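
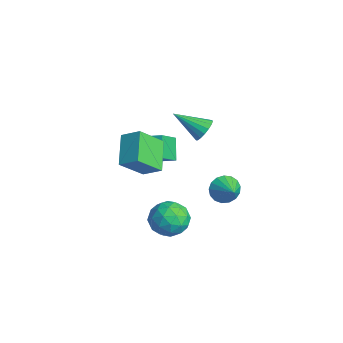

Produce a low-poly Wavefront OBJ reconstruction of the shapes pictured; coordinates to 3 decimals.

v 2.239 0.44 -2.33
v 2.603 0.952 -3.016
v 3.541 0.4 -1.67
v 2.462 1.254 -2.721
v 2.27 1.369 -2.336
v 2.071 1.271 -1.95
v 1.911 0.983 -1.651
v 1.826 0.57 -1.508
v 1.835 0.128 -1.553
v 1.938 -0.244 -1.776
v 2.109 -0.458 -2.126
v 2.31 -0.467 -2.523
v 2.495 -0.269 -2.876
v 2.621 0.092 -3.104
v 2.66 0.533 -3.154
v 2.491 -3.038 -3.077
v 3.547 -2.74 -3.61
v 3.473 -4.04 -1.69
v 4.529 -3.742 -2.223
v 3.863 -2.885 -1.667
v 3.256 -2.265 -2.525
v 3.764 -4.515 -2.775
v 3.157 -3.895 -3.633
v 4.334 -3.653 -3.423
v 4.395 -2.645 -2.739
v 2.625 -4.135 -2.561
v 2.686 -3.127 -1.877
v 2.932 -2.801 -3.465
v 4.088 -3.979 -1.835
v 3.696 -3.475 -1.508
v 4.317 -3.3 -1.821
v 2.761 -2.522 -2.828
v 3.382 -2.347 -3.141
v 3.568 -2.432 -1.999
v 3.638 -4.433 -2.159
v 4.259 -4.258 -2.472
v 2.703 -3.48 -3.479
v 3.324 -3.305 -3.792
v 3.452 -4.348 -3.301
v 4.016 -3.162 -3.669
v 4.593 -3.751 -2.853
v 4.144 -4.206 -3.178
v 3.787 -3.842 -3.682
v 4.052 -2.57 -3.266
v 4.629 -3.159 -2.451
v 4.238 -2.655 -2.125
v 3.881 -2.291 -2.629
v 4.514 -3.107 -3.157
v 2.391 -3.621 -2.849
v 2.968 -4.21 -2.034
v 3.139 -4.489 -2.671
v 2.782 -4.125 -3.175
v 2.427 -3.029 -2.447
v 3.004 -3.618 -1.631
v 3.233 -2.938 -1.618
v 2.876 -2.574 -2.122
v 2.506 -3.673 -2.143
v -1.679 0.944 -0.229
v -1.057 0.928 0.32
v -2.721 -0.524 0.909
v -1.3 1.209 0.46
v -1.63 1.43 0.443
v -1.971 1.539 0.271
v -2.245 1.512 -0.015
v -2.39 1.355 -0.35
v -2.371 1.104 -0.657
v -2.194 0.816 -0.867
v -1.899 0.558 -0.93
v -1.554 0.388 -0.832
v -1.237 0.346 -0.596
v -1.021 0.44 -0.276
v -0.956 0.651 0.054
v -3.593 -1.342 -3.575
v -4.598 -0.939 -2.425
v -2.701 -0.337 -3.147
v -3.706 0.065 -1.997
v -2.794 -2.525 -2.463
v -3.799 -2.123 -1.313
v -1.902 -1.521 -2.035
v -2.907 -1.118 -0.885
v -2.466 -3.753 0.181
v -1.632 -2.966 0.854
v -2.726 -2.227 -1.282
v -1.891 -1.44 -0.609
v -0.829 -4.54 -0.931
v 0.006 -3.753 -0.258
v -1.088 -3.014 -2.394
v -0.254 -2.227 -1.721
f 2 1 4
f 2 4 3
f 4 1 5
f 4 5 3
f 5 1 6
f 5 6 3
f 6 1 7
f 6 7 3
f 7 1 8
f 7 8 3
f 8 1 9
f 8 9 3
f 9 1 10
f 9 10 3
f 10 1 11
f 10 11 3
f 11 1 12
f 11 12 3
f 12 1 13
f 12 13 3
f 13 1 14
f 13 14 3
f 14 1 15
f 14 15 3
f 15 1 2
f 15 2 3
f 16 53 32
f 53 27 56
f 32 56 21
f 53 56 32
f 16 32 28
f 32 21 33
f 28 33 17
f 32 33 28
f 16 28 37
f 28 17 38
f 37 38 23
f 28 38 37
f 16 37 49
f 37 23 52
f 49 52 26
f 37 52 49
f 16 49 53
f 49 26 57
f 53 57 27
f 49 57 53
f 17 33 44
f 33 21 47
f 44 47 25
f 33 47 44
f 21 56 34
f 56 27 55
f 34 55 20
f 56 55 34
f 27 57 54
f 57 26 50
f 54 50 18
f 57 50 54
f 26 52 51
f 52 23 39
f 51 39 22
f 52 39 51
f 23 38 43
f 38 17 40
f 43 40 24
f 38 40 43
f 19 45 31
f 45 25 46
f 31 46 20
f 45 46 31
f 19 31 29
f 31 20 30
f 29 30 18
f 31 30 29
f 19 29 36
f 29 18 35
f 36 35 22
f 29 35 36
f 19 36 41
f 36 22 42
f 41 42 24
f 36 42 41
f 19 41 45
f 41 24 48
f 45 48 25
f 41 48 45
f 20 46 34
f 46 25 47
f 34 47 21
f 46 47 34
f 18 30 54
f 30 20 55
f 54 55 27
f 30 55 54
f 22 35 51
f 35 18 50
f 51 50 26
f 35 50 51
f 24 42 43
f 42 22 39
f 43 39 23
f 42 39 43
f 25 48 44
f 48 24 40
f 44 40 17
f 48 40 44
f 59 58 61
f 59 61 60
f 61 58 62
f 61 62 60
f 62 58 63
f 62 63 60
f 63 58 64
f 63 64 60
f 64 58 65
f 64 65 60
f 65 58 66
f 65 66 60
f 66 58 67
f 66 67 60
f 67 58 68
f 67 68 60
f 68 58 69
f 68 69 60
f 69 58 70
f 69 70 60
f 70 58 71
f 70 71 60
f 71 58 72
f 71 72 60
f 72 58 59
f 72 59 60
f 74 76 73
f 77 74 73
f 73 76 75
f 75 77 73
f 74 80 76
f 78 74 77
f 78 80 74
f 76 80 75
f 79 77 75
f 75 80 79
f 79 78 77
f 80 78 79
f 82 84 81
f 85 82 81
f 81 84 83
f 83 85 81
f 82 88 84
f 86 82 85
f 86 88 82
f 84 88 83
f 87 85 83
f 83 88 87
f 87 86 85
f 88 86 87



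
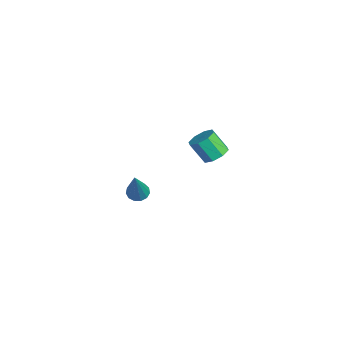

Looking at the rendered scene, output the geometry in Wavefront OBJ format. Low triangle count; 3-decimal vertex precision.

v 2.118 -1.336 1.715
v 2.633 -1.617 1.781
v 2.257 -2.104 2.632
v 1.742 -1.824 2.565
v 2.621 -1.223 2.001
v 2.245 -1.71 2.852
v 2.314 -0.895 2.054
v 1.939 -1.383 2.905
v 1.893 -0.826 1.907
v 1.517 -1.313 2.758
v 1.603 -1.056 1.648
v 1.227 -1.543 2.499
v 1.615 -1.45 1.428
v 1.239 -1.937 2.279
v 1.921 -1.777 1.375
v 1.546 -2.265 2.226
v 2.343 -1.847 1.522
v 1.967 -2.334 2.373
v -2.382 -3.279 -3.498
v -1.95 -3.261 -3.749
v -1.338 -3.681 -1.722
v -2.001 -2.998 -3.659
v -2.174 -2.825 -3.519
v -2.412 -2.796 -3.372
v -2.641 -2.921 -3.265
v -2.788 -3.159 -3.232
v -2.807 -3.435 -3.284
v -2.69 -3.662 -3.404
v -2.476 -3.767 -3.554
v -2.232 -3.718 -3.686
v -2.036 -3.529 -3.759
f 2 1 5
f 2 5 3
f 3 5 6
f 3 6 4
f 5 1 7
f 5 7 6
f 6 7 8
f 6 8 4
f 7 1 9
f 7 9 8
f 8 9 10
f 8 10 4
f 9 1 11
f 9 11 10
f 10 11 12
f 10 12 4
f 11 1 13
f 11 13 12
f 12 13 14
f 12 14 4
f 13 1 15
f 13 15 14
f 14 15 16
f 14 16 4
f 15 1 17
f 15 17 16
f 16 17 18
f 16 18 4
f 17 1 2
f 17 2 18
f 18 2 3
f 18 3 4
f 20 19 22
f 20 22 21
f 22 19 23
f 22 23 21
f 23 19 24
f 23 24 21
f 24 19 25
f 24 25 21
f 25 19 26
f 25 26 21
f 26 19 27
f 26 27 21
f 27 19 28
f 27 28 21
f 28 19 29
f 28 29 21
f 29 19 30
f 29 30 21
f 30 19 31
f 30 31 21
f 31 19 20
f 31 20 21



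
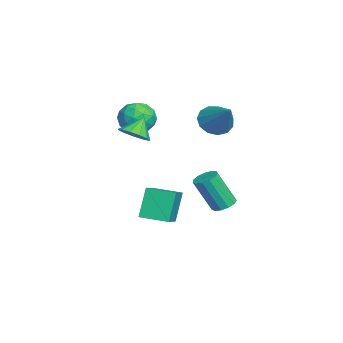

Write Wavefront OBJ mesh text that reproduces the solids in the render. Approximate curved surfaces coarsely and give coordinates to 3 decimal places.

v -0.289 -2.599 -4.006
v -1.052 -2.244 -2.302
v 0.056 -1.076 -4.169
v -0.707 -0.721 -2.465
v 1.427 -2.899 -3.175
v 0.664 -2.544 -1.471
v 1.772 -1.376 -3.338
v 1.009 -1.021 -1.634
v -1.817 -3.418 3.221
v -1.278 -2.572 3.602
v -0.722 -3.508 1.878
v -0.183 -2.662 2.259
v -0.148 -3.6 2.779
v -0.825 -3.544 3.609
v -1.175 -2.536 1.871
v -1.852 -2.48 2.701
v -0.882 -2.027 2.768
v -0.247 -2.685 3.33
v -1.753 -3.395 2.15
v -1.118 -4.053 2.712
v -1.644 -2.987 3.529
v -0.356 -3.093 1.951
v -0.336 -3.644 2.256
v -0.019 -3.147 2.481
v -1.377 -3.558 3.534
v -1.061 -3.061 3.758
v -0.397 -3.665 3.274
v -0.939 -3.019 1.722
v -0.623 -2.522 1.946
v -1.981 -2.933 2.999
v -1.664 -2.436 3.224
v -1.603 -2.415 2.206
v -1.094 -2.17 3.263
v -0.451 -2.223 2.474
v -1.033 -2.149 2.246
v -1.431 -2.116 2.733
v -0.721 -2.556 3.594
v -0.078 -2.609 2.804
v -0.057 -3.16 3.11
v -0.455 -3.127 3.598
v -0.488 -2.236 3.103
v -1.922 -3.471 2.676
v -1.279 -3.524 1.886
v -1.545 -2.953 1.882
v -1.943 -2.92 2.37
v -1.549 -3.857 3.006
v -0.906 -3.91 2.217
v -0.569 -3.964 2.747
v -0.967 -3.931 3.234
v -1.512 -3.844 2.377
v -0.35 0.93 2.867
v 0.281 1.042 2.113
v 1.15 1.67 4.233
v 0.003 1.523 2.157
v -0.387 1.816 2.427
v -0.766 1.828 2.837
v -1.012 1.555 3.256
v -1.049 1.083 3.551
v -0.864 0.563 3.63
v -0.515 0.159 3.466
v -0.115 0 3.111
v 0.211 0.137 2.68
v 0.359 0.525 2.307
v 2.416 1.373 -1.763
v 2.841 1.858 -1.517
v 2.828 0.912 0.369
v 2.404 0.427 0.123
v 2.479 1.987 -1.454
v 2.467 1.041 0.431
v 2.098 1.921 -1.49
v 2.085 0.975 0.396
v 1.818 1.681 -1.612
v 1.805 0.735 0.273
v 1.727 1.343 -1.783
v 1.715 0.397 0.103
v 1.856 1.015 -1.946
v 1.843 0.069 -0.061
v 2.162 0.8 -2.052
v 2.15 -0.146 -0.166
v 2.55 0.768 -2.066
v 2.537 -0.179 -0.18
v 2.894 0.927 -1.983
v 2.882 -0.019 -0.098
v 3.088 1.228 -1.831
v 3.075 0.282 0.055
v 3.068 1.575 -1.657
v 3.055 0.629 0.229
v 2.577 -3.05 3.084
v 2.994 -3.6 3.614
v 2.003 -2.57 4.036
v 3.275 -3.2 3.581
v 3.334 -2.752 3.391
v 3.153 -2.399 3.103
v 2.789 -2.253 2.81
v 2.357 -2.359 2.603
v 1.995 -2.685 2.55
v 1.818 -3.127 2.666
v 1.881 -3.545 2.915
v 2.165 -3.805 3.218
v 2.58 -3.826 3.478
f 2 4 1
f 5 2 1
f 1 4 3
f 3 5 1
f 2 8 4
f 6 2 5
f 6 8 2
f 4 8 3
f 7 5 3
f 3 8 7
f 7 6 5
f 8 6 7
f 9 46 25
f 46 20 49
f 25 49 14
f 46 49 25
f 9 25 21
f 25 14 26
f 21 26 10
f 25 26 21
f 9 21 30
f 21 10 31
f 30 31 16
f 21 31 30
f 9 30 42
f 30 16 45
f 42 45 19
f 30 45 42
f 9 42 46
f 42 19 50
f 46 50 20
f 42 50 46
f 10 26 37
f 26 14 40
f 37 40 18
f 26 40 37
f 14 49 27
f 49 20 48
f 27 48 13
f 49 48 27
f 20 50 47
f 50 19 43
f 47 43 11
f 50 43 47
f 19 45 44
f 45 16 32
f 44 32 15
f 45 32 44
f 16 31 36
f 31 10 33
f 36 33 17
f 31 33 36
f 12 38 24
f 38 18 39
f 24 39 13
f 38 39 24
f 12 24 22
f 24 13 23
f 22 23 11
f 24 23 22
f 12 22 29
f 22 11 28
f 29 28 15
f 22 28 29
f 12 29 34
f 29 15 35
f 34 35 17
f 29 35 34
f 12 34 38
f 34 17 41
f 38 41 18
f 34 41 38
f 13 39 27
f 39 18 40
f 27 40 14
f 39 40 27
f 11 23 47
f 23 13 48
f 47 48 20
f 23 48 47
f 15 28 44
f 28 11 43
f 44 43 19
f 28 43 44
f 17 35 36
f 35 15 32
f 36 32 16
f 35 32 36
f 18 41 37
f 41 17 33
f 37 33 10
f 41 33 37
f 52 51 54
f 52 54 53
f 54 51 55
f 54 55 53
f 55 51 56
f 55 56 53
f 56 51 57
f 56 57 53
f 57 51 58
f 57 58 53
f 58 51 59
f 58 59 53
f 59 51 60
f 59 60 53
f 60 51 61
f 60 61 53
f 61 51 62
f 61 62 53
f 62 51 63
f 62 63 53
f 63 51 52
f 63 52 53
f 65 64 68
f 65 68 66
f 66 68 69
f 66 69 67
f 68 64 70
f 68 70 69
f 69 70 71
f 69 71 67
f 70 64 72
f 70 72 71
f 71 72 73
f 71 73 67
f 72 64 74
f 72 74 73
f 73 74 75
f 73 75 67
f 74 64 76
f 74 76 75
f 75 76 77
f 75 77 67
f 76 64 78
f 76 78 77
f 77 78 79
f 77 79 67
f 78 64 80
f 78 80 79
f 79 80 81
f 79 81 67
f 80 64 82
f 80 82 81
f 81 82 83
f 81 83 67
f 82 64 84
f 82 84 83
f 83 84 85
f 83 85 67
f 84 64 86
f 84 86 85
f 85 86 87
f 85 87 67
f 86 64 65
f 86 65 87
f 87 65 66
f 87 66 67
f 89 88 91
f 89 91 90
f 91 88 92
f 91 92 90
f 92 88 93
f 92 93 90
f 93 88 94
f 93 94 90
f 94 88 95
f 94 95 90
f 95 88 96
f 95 96 90
f 96 88 97
f 96 97 90
f 97 88 98
f 97 98 90
f 98 88 99
f 98 99 90
f 99 88 100
f 99 100 90
f 100 88 89
f 100 89 90



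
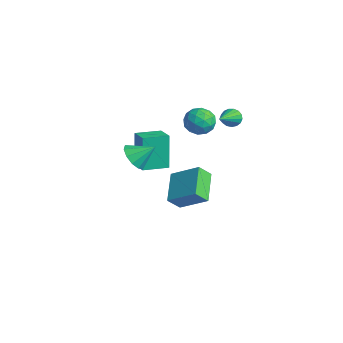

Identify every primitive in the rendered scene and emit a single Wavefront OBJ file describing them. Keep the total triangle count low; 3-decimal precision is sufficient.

v -2.747 4.307 2.39
v -2.278 4.596 2.18
v -1.433 2.913 3.41
v -2.332 4.724 2.426
v -2.481 4.757 2.663
v -2.692 4.687 2.838
v -2.915 4.529 2.91
v -3.099 4.321 2.864
v -3.203 4.109 2.708
v -3.203 3.943 2.48
v -3.098 3.86 2.231
v -2.913 3.879 2.019
v -2.69 3.996 1.892
v -2.48 4.185 1.879
v -2.331 4.401 1.983
v -1.932 2.619 3.84
v -1.13 2.557 3.452
v -2.29 1.323 3.308
v -1.488 1.261 2.92
v -1.557 1.223 3.81
v -1.336 2.024 4.139
v -2.084 1.856 2.621
v -1.863 2.657 2.95
v -1.224 2.086 2.698
v -0.898 1.694 3.433
v -2.522 2.186 3.327
v -2.196 1.794 4.062
v -1.5 2.702 3.693
v -1.92 1.178 3.067
v -1.961 1.156 3.59
v -1.489 1.119 3.362
v -1.621 2.388 4.097
v -1.149 2.352 3.868
v -1.4 1.568 4.079
v -2.271 1.528 2.892
v -1.799 1.492 2.663
v -1.931 2.761 3.398
v -1.459 2.724 3.17
v -2.02 2.312 2.681
v -1.083 2.388 3.021
v -1.293 1.626 2.709
v -1.644 1.976 2.533
v -1.514 2.447 2.727
v -0.892 2.158 3.453
v -1.102 1.396 3.14
v -1.143 1.374 3.664
v -1.013 1.845 3.857
v -0.947 1.881 3.01
v -2.318 2.484 3.62
v -2.528 1.722 3.307
v -2.407 2.035 2.903
v -2.277 2.506 3.096
v -2.127 2.254 4.051
v -2.337 1.492 3.739
v -1.906 1.433 4.033
v -1.776 1.904 4.227
v -2.473 1.999 3.75
v -3.573 1.013 -3.577
v -5.072 1.951 -2.688
v -3.568 1.752 -4.35
v -5.068 2.691 -3.461
v -2.332 2.049 -2.579
v -3.832 2.988 -1.69
v -2.328 2.789 -3.352
v -3.827 3.727 -2.463
v -2.04 -1.543 0.935
v -2.527 -1.296 2.932
v -1.916 -0.136 0.791
v -2.403 0.112 2.787
v -0.937 -1.612 1.213
v -1.424 -1.364 3.209
v -0.813 -0.204 1.068
v -1.3 0.043 3.065
v -0.125 -2.44 2.93
v 0.386 -2.198 2.308
v 0.365 -1.52 3.69
v -0.056 -1.928 2.267
v -0.524 -1.854 2.479
v -0.84 -2.004 2.863
v -0.882 -2.32 3.273
v -0.635 -2.682 3.551
v -0.194 -2.951 3.592
v 0.274 -3.025 3.38
v 0.59 -2.876 2.996
v 0.632 -2.559 2.587
f 2 1 4
f 2 4 3
f 4 1 5
f 4 5 3
f 5 1 6
f 5 6 3
f 6 1 7
f 6 7 3
f 7 1 8
f 7 8 3
f 8 1 9
f 8 9 3
f 9 1 10
f 9 10 3
f 10 1 11
f 10 11 3
f 11 1 12
f 11 12 3
f 12 1 13
f 12 13 3
f 13 1 14
f 13 14 3
f 14 1 15
f 14 15 3
f 15 1 2
f 15 2 3
f 16 53 32
f 53 27 56
f 32 56 21
f 53 56 32
f 16 32 28
f 32 21 33
f 28 33 17
f 32 33 28
f 16 28 37
f 28 17 38
f 37 38 23
f 28 38 37
f 16 37 49
f 37 23 52
f 49 52 26
f 37 52 49
f 16 49 53
f 49 26 57
f 53 57 27
f 49 57 53
f 17 33 44
f 33 21 47
f 44 47 25
f 33 47 44
f 21 56 34
f 56 27 55
f 34 55 20
f 56 55 34
f 27 57 54
f 57 26 50
f 54 50 18
f 57 50 54
f 26 52 51
f 52 23 39
f 51 39 22
f 52 39 51
f 23 38 43
f 38 17 40
f 43 40 24
f 38 40 43
f 19 45 31
f 45 25 46
f 31 46 20
f 45 46 31
f 19 31 29
f 31 20 30
f 29 30 18
f 31 30 29
f 19 29 36
f 29 18 35
f 36 35 22
f 29 35 36
f 19 36 41
f 36 22 42
f 41 42 24
f 36 42 41
f 19 41 45
f 41 24 48
f 45 48 25
f 41 48 45
f 20 46 34
f 46 25 47
f 34 47 21
f 46 47 34
f 18 30 54
f 30 20 55
f 54 55 27
f 30 55 54
f 22 35 51
f 35 18 50
f 51 50 26
f 35 50 51
f 24 42 43
f 42 22 39
f 43 39 23
f 42 39 43
f 25 48 44
f 48 24 40
f 44 40 17
f 48 40 44
f 59 61 58
f 62 59 58
f 58 61 60
f 60 62 58
f 59 65 61
f 63 59 62
f 63 65 59
f 61 65 60
f 64 62 60
f 60 65 64
f 64 63 62
f 65 63 64
f 67 69 66
f 70 67 66
f 66 69 68
f 68 70 66
f 67 73 69
f 71 67 70
f 71 73 67
f 69 73 68
f 72 70 68
f 68 73 72
f 72 71 70
f 73 71 72
f 75 74 77
f 75 77 76
f 77 74 78
f 77 78 76
f 78 74 79
f 78 79 76
f 79 74 80
f 79 80 76
f 80 74 81
f 80 81 76
f 81 74 82
f 81 82 76
f 82 74 83
f 82 83 76
f 83 74 84
f 83 84 76
f 84 74 85
f 84 85 76
f 85 74 75
f 85 75 76



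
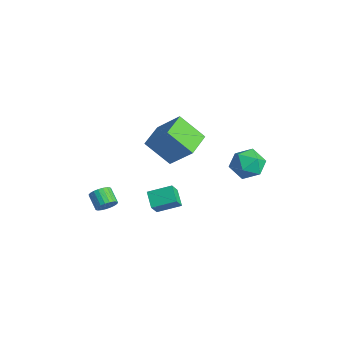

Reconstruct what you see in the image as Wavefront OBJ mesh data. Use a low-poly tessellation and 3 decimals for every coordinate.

v -0.257 4.4 -2.575
v 0.58 4.123 -2.003
v -1.28 3.657 -1.437
v -0.443 3.38 -0.865
v -0.719 4.392 -0.938
v -0.086 4.851 -1.641
v -0.614 2.929 -1.799
v 0.019 3.388 -2.502
v 0.36 3.214 -1.523
v 0.295 4.119 -0.991
v -0.995 3.661 -2.449
v -1.06 4.566 -1.917
v -3.521 -0.486 -0.741
v -2.323 0.226 0.652
v -4.537 0.767 -0.509
v -3.339 1.479 0.884
v -2.581 0.521 -2.064
v -1.383 1.233 -0.671
v -3.597 1.774 -1.832
v -2.399 2.486 -0.439
v -2.447 -3.205 -4.036
v -2.108 -3.184 -3.517
v -2.955 -3.173 -2.965
v -3.293 -3.195 -3.484
v -2.14 -2.934 -3.57
v -2.986 -2.923 -3.019
v -2.225 -2.73 -3.704
v -3.071 -2.72 -3.153
v -2.348 -2.609 -3.896
v -3.195 -2.599 -3.344
v -2.489 -2.591 -4.111
v -3.335 -2.581 -3.56
v -2.622 -2.679 -4.314
v -3.468 -2.669 -3.762
v -2.724 -2.858 -4.468
v -3.571 -2.848 -3.917
v -2.779 -3.097 -4.548
v -3.625 -3.087 -3.996
v -2.777 -3.355 -4.539
v -3.623 -3.345 -3.988
v -2.717 -3.587 -4.443
v -3.563 -3.576 -3.892
v -2.611 -3.752 -4.277
v -3.457 -3.742 -3.725
v -2.476 -3.824 -4.069
v -3.322 -3.813 -3.517
v -2.336 -3.788 -3.855
v -3.182 -3.778 -3.304
v -2.216 -3.651 -3.673
v -3.062 -3.641 -3.121
v -2.135 -3.438 -3.553
v -2.981 -3.427 -3.001
v -1.006 -1.278 -2.956
v -0.625 -1.779 -2.179
v -0.456 -0.128 -2.484
v -0.075 -0.629 -1.707
v -0.125 -1.471 -3.513
v 0.256 -1.972 -2.736
v 0.425 -0.321 -3.041
v 0.806 -0.822 -2.264
f 1 12 6
f 1 6 2
f 1 2 8
f 1 8 11
f 1 11 12
f 2 6 10
f 6 12 5
f 12 11 3
f 11 8 7
f 8 2 9
f 4 10 5
f 4 5 3
f 4 3 7
f 4 7 9
f 4 9 10
f 5 10 6
f 3 5 12
f 7 3 11
f 9 7 8
f 10 9 2
f 14 16 13
f 17 14 13
f 13 16 15
f 15 17 13
f 14 20 16
f 18 14 17
f 18 20 14
f 16 20 15
f 19 17 15
f 15 20 19
f 19 18 17
f 20 18 19
f 22 21 25
f 22 25 23
f 23 25 26
f 23 26 24
f 25 21 27
f 25 27 26
f 26 27 28
f 26 28 24
f 27 21 29
f 27 29 28
f 28 29 30
f 28 30 24
f 29 21 31
f 29 31 30
f 30 31 32
f 30 32 24
f 31 21 33
f 31 33 32
f 32 33 34
f 32 34 24
f 33 21 35
f 33 35 34
f 34 35 36
f 34 36 24
f 35 21 37
f 35 37 36
f 36 37 38
f 36 38 24
f 37 21 39
f 37 39 38
f 38 39 40
f 38 40 24
f 39 21 41
f 39 41 40
f 40 41 42
f 40 42 24
f 41 21 43
f 41 43 42
f 42 43 44
f 42 44 24
f 43 21 45
f 43 45 44
f 44 45 46
f 44 46 24
f 45 21 47
f 45 47 46
f 46 47 48
f 46 48 24
f 47 21 49
f 47 49 48
f 48 49 50
f 48 50 24
f 49 21 51
f 49 51 50
f 50 51 52
f 50 52 24
f 51 21 22
f 51 22 52
f 52 22 23
f 52 23 24
f 54 56 53
f 57 54 53
f 53 56 55
f 55 57 53
f 54 60 56
f 58 54 57
f 58 60 54
f 56 60 55
f 59 57 55
f 55 60 59
f 59 58 57
f 60 58 59



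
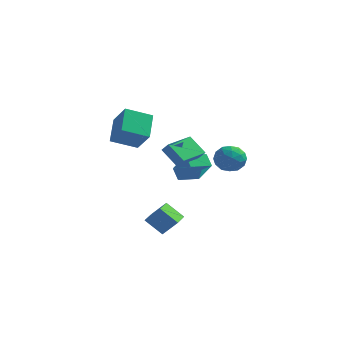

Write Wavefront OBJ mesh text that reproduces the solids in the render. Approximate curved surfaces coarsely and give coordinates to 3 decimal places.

v -3.314 -2.165 4.389
v -3.825 -0.619 5.651
v -4.492 -1.459 3.047
v -5.003 0.087 4.309
v -1.897 -1.127 3.691
v -2.408 0.419 4.953
v -3.075 -0.421 2.349
v -3.586 1.125 3.611
v 1.386 4.812 1.151
v 2.302 4.395 0.624
v 0.438 3.305 0.696
v 1.354 2.888 0.169
v 1.343 2.981 1.301
v 1.929 3.913 1.582
v 0.811 3.787 -0.262
v 1.397 4.719 0.019
v 1.947 3.762 -0.249
v 2.275 3.264 0.717
v 0.465 4.436 0.603
v 0.793 3.938 1.569
v 1.927 4.736 0.927
v 0.813 2.964 0.393
v 0.807 3.019 1.058
v 1.345 2.774 0.749
v 1.708 4.452 1.49
v 2.246 4.208 1.181
v 1.683 3.376 1.579
v 0.494 3.492 0.139
v 1.032 3.248 -0.17
v 1.395 4.926 0.571
v 1.933 4.681 0.262
v 1.057 4.324 -0.259
v 2.256 4.119 0.105
v 1.7 3.233 -0.163
v 1.381 3.761 -0.416
v 1.725 4.309 -0.251
v 2.45 3.826 0.673
v 1.893 2.94 0.405
v 1.886 2.995 1.071
v 2.231 3.543 1.236
v 2.241 3.454 0.159
v 0.847 4.76 0.915
v 0.29 3.874 0.647
v 0.509 4.157 0.084
v 0.854 4.705 0.249
v 1.04 4.467 1.483
v 0.484 3.581 1.215
v 1.015 3.391 1.571
v 1.359 3.939 1.736
v 0.499 4.246 1.161
v -1.238 -0.719 -4.758
v -2.414 -0.848 -3.696
v -1.585 0.966 -4.938
v -2.761 0.837 -3.875
v -0.319 -0.417 -3.705
v -1.495 -0.546 -2.642
v -0.666 1.268 -3.884
v -1.842 1.139 -2.822
v 0.523 -0.328 1.258
v -0.097 0.239 1.952
v -0.636 0.309 -0.296
v -1.255 0.876 0.399
v 1.415 0.864 1.081
v 0.796 1.431 1.776
v 0.257 1.501 -0.472
v -0.363 2.068 0.222
v 0.221 -1.708 1.735
v -0.934 -1.449 2.841
v 0.766 0.318 1.828
v -0.389 0.577 2.935
v 0.749 -1.877 2.325
v -0.406 -1.618 3.432
v 1.294 0.149 2.419
v 0.139 0.408 3.525
f 2 4 1
f 5 2 1
f 1 4 3
f 3 5 1
f 2 8 4
f 6 2 5
f 6 8 2
f 4 8 3
f 7 5 3
f 3 8 7
f 7 6 5
f 8 6 7
f 9 46 25
f 46 20 49
f 25 49 14
f 46 49 25
f 9 25 21
f 25 14 26
f 21 26 10
f 25 26 21
f 9 21 30
f 21 10 31
f 30 31 16
f 21 31 30
f 9 30 42
f 30 16 45
f 42 45 19
f 30 45 42
f 9 42 46
f 42 19 50
f 46 50 20
f 42 50 46
f 10 26 37
f 26 14 40
f 37 40 18
f 26 40 37
f 14 49 27
f 49 20 48
f 27 48 13
f 49 48 27
f 20 50 47
f 50 19 43
f 47 43 11
f 50 43 47
f 19 45 44
f 45 16 32
f 44 32 15
f 45 32 44
f 16 31 36
f 31 10 33
f 36 33 17
f 31 33 36
f 12 38 24
f 38 18 39
f 24 39 13
f 38 39 24
f 12 24 22
f 24 13 23
f 22 23 11
f 24 23 22
f 12 22 29
f 22 11 28
f 29 28 15
f 22 28 29
f 12 29 34
f 29 15 35
f 34 35 17
f 29 35 34
f 12 34 38
f 34 17 41
f 38 41 18
f 34 41 38
f 13 39 27
f 39 18 40
f 27 40 14
f 39 40 27
f 11 23 47
f 23 13 48
f 47 48 20
f 23 48 47
f 15 28 44
f 28 11 43
f 44 43 19
f 28 43 44
f 17 35 36
f 35 15 32
f 36 32 16
f 35 32 36
f 18 41 37
f 41 17 33
f 37 33 10
f 41 33 37
f 52 54 51
f 55 52 51
f 51 54 53
f 53 55 51
f 52 58 54
f 56 52 55
f 56 58 52
f 54 58 53
f 57 55 53
f 53 58 57
f 57 56 55
f 58 56 57
f 60 62 59
f 63 60 59
f 59 62 61
f 61 63 59
f 60 66 62
f 64 60 63
f 64 66 60
f 62 66 61
f 65 63 61
f 61 66 65
f 65 64 63
f 66 64 65
f 68 70 67
f 71 68 67
f 67 70 69
f 69 71 67
f 68 74 70
f 72 68 71
f 72 74 68
f 70 74 69
f 73 71 69
f 69 74 73
f 73 72 71
f 74 72 73



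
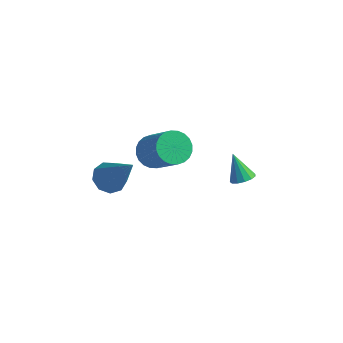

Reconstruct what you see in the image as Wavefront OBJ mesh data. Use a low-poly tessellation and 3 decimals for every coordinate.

v 0.651 0.902 1.389
v 1.106 1.427 1.241
v 2.204 0.843 2.543
v 1.749 0.318 2.691
v 0.944 1.547 1.432
v 2.042 0.963 2.733
v 0.738 1.569 1.615
v 1.836 0.985 2.917
v 0.519 1.49 1.765
v 1.617 0.906 3.066
v 0.32 1.321 1.857
v 1.418 0.737 3.158
v 0.171 1.088 1.878
v 1.269 0.504 3.179
v 0.095 0.827 1.825
v 1.193 0.243 3.126
v 0.104 0.577 1.705
v 1.202 -0.007 3.006
v 0.196 0.377 1.537
v 1.294 -0.207 2.839
v 0.358 0.257 1.347
v 1.456 -0.327 2.648
v 0.564 0.235 1.163
v 1.662 -0.349 2.465
v 0.783 0.314 1.014
v 1.881 -0.27 2.315
v 0.982 0.483 0.922
v 2.08 -0.101 2.223
v 1.131 0.716 0.901
v 2.229 0.132 2.202
v 1.207 0.977 0.954
v 2.305 0.393 2.255
v 1.198 1.227 1.074
v 2.296 0.643 2.375
v 0.161 -1.647 2.065
v 0.684 -1.344 1.8
v 1.339 -2.133 3.835
v 0.442 -1.05 2.043
v 0.068 -1.035 2.295
v -0.262 -1.307 2.441
v -0.394 -1.738 2.41
v -0.266 -2.126 2.218
v 0.062 -2.29 1.955
v 0.436 -2.153 1.743
v 0.682 -1.78 1.682
v 3.197 3.263 -1.454
v 3.538 3.635 -1.381
v 2.623 3.597 -0.466
v 3.328 3.748 -1.542
v 3.076 3.706 -1.674
v 2.863 3.524 -1.737
v 2.756 3.259 -1.709
v 2.788 2.995 -1.6
v 2.951 2.816 -1.445
v 3.192 2.779 -1.293
v 3.434 2.895 -1.191
v 3.601 3.128 -1.173
v 3.64 3.404 -1.244
f 2 1 5
f 2 5 3
f 3 5 6
f 3 6 4
f 5 1 7
f 5 7 6
f 6 7 8
f 6 8 4
f 7 1 9
f 7 9 8
f 8 9 10
f 8 10 4
f 9 1 11
f 9 11 10
f 10 11 12
f 10 12 4
f 11 1 13
f 11 13 12
f 12 13 14
f 12 14 4
f 13 1 15
f 13 15 14
f 14 15 16
f 14 16 4
f 15 1 17
f 15 17 16
f 16 17 18
f 16 18 4
f 17 1 19
f 17 19 18
f 18 19 20
f 18 20 4
f 19 1 21
f 19 21 20
f 20 21 22
f 20 22 4
f 21 1 23
f 21 23 22
f 22 23 24
f 22 24 4
f 23 1 25
f 23 25 24
f 24 25 26
f 24 26 4
f 25 1 27
f 25 27 26
f 26 27 28
f 26 28 4
f 27 1 29
f 27 29 28
f 28 29 30
f 28 30 4
f 29 1 31
f 29 31 30
f 30 31 32
f 30 32 4
f 31 1 33
f 31 33 32
f 32 33 34
f 32 34 4
f 33 1 2
f 33 2 34
f 34 2 3
f 34 3 4
f 36 35 38
f 36 38 37
f 38 35 39
f 38 39 37
f 39 35 40
f 39 40 37
f 40 35 41
f 40 41 37
f 41 35 42
f 41 42 37
f 42 35 43
f 42 43 37
f 43 35 44
f 43 44 37
f 44 35 45
f 44 45 37
f 45 35 36
f 45 36 37
f 47 46 49
f 47 49 48
f 49 46 50
f 49 50 48
f 50 46 51
f 50 51 48
f 51 46 52
f 51 52 48
f 52 46 53
f 52 53 48
f 53 46 54
f 53 54 48
f 54 46 55
f 54 55 48
f 55 46 56
f 55 56 48
f 56 46 57
f 56 57 48
f 57 46 58
f 57 58 48
f 58 46 47
f 58 47 48



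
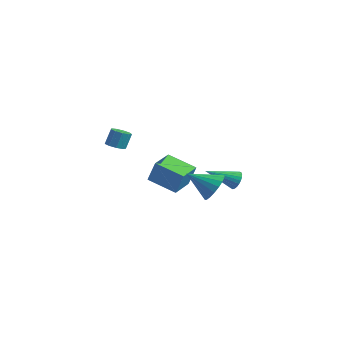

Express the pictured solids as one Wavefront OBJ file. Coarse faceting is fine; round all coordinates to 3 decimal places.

v -1.252 0.47 -3.763
v -0.804 0.602 -2.37
v -1.582 1.974 -3.8
v -1.133 2.106 -2.406
v 0.473 0.834 -4.354
v 0.922 0.966 -2.96
v 0.144 2.338 -4.39
v 0.592 2.47 -2.997
v 2.87 3.172 -3.517
v 3.181 3.277 -2.967
v 1.73 1.868 -2.623
v 2.998 3.447 -2.953
v 2.796 3.575 -3.025
v 2.605 3.641 -3.171
v 2.454 3.636 -3.37
v 2.367 3.561 -3.592
v 2.357 3.426 -3.802
v 2.424 3.253 -3.969
v 2.56 3.067 -4.067
v 2.743 2.898 -4.081
v 2.945 2.77 -4.009
v 3.136 2.704 -3.862
v 3.286 2.709 -3.663
v 3.373 2.784 -3.442
v 3.384 2.919 -3.232
v 3.316 3.092 -3.065
v -3.879 0.728 -2.078
v -3.427 0.32 -1.914
v -3.369 0.785 -0.918
v -3.821 1.192 -1.082
v -3.251 0.673 -2.089
v -3.194 1.137 -1.093
v -3.369 1.051 -2.258
v -3.311 1.515 -1.263
v -3.725 1.278 -2.343
v -3.668 1.742 -1.348
v -4.154 1.248 -2.304
v -4.096 1.712 -1.309
v -4.453 0.974 -2.159
v -4.395 1.438 -1.164
v -4.484 0.585 -1.976
v -4.426 1.049 -0.98
v -4.232 0.263 -1.841
v -4.174 0.727 -0.845
v -3.814 0.158 -1.816
v -3.757 0.623 -0.82
v 4.081 -0.237 -2.188
v 4.76 -0.736 -1.688
v 2.799 -1.043 -1.252
v 4.708 -0.376 -1.448
v 4.533 0.012 -1.355
v 4.267 0.351 -1.426
v 3.965 0.573 -1.649
v 3.686 0.635 -1.978
v 3.485 0.524 -2.349
v 3.401 0.262 -2.688
v 3.453 -0.098 -2.928
v 3.629 -0.486 -3.021
v 3.894 -0.825 -2.95
v 4.196 -1.047 -2.727
v 4.476 -1.109 -2.398
v 4.677 -0.998 -2.027
f 2 4 1
f 5 2 1
f 1 4 3
f 3 5 1
f 2 8 4
f 6 2 5
f 6 8 2
f 4 8 3
f 7 5 3
f 3 8 7
f 7 6 5
f 8 6 7
f 10 9 12
f 10 12 11
f 12 9 13
f 12 13 11
f 13 9 14
f 13 14 11
f 14 9 15
f 14 15 11
f 15 9 16
f 15 16 11
f 16 9 17
f 16 17 11
f 17 9 18
f 17 18 11
f 18 9 19
f 18 19 11
f 19 9 20
f 19 20 11
f 20 9 21
f 20 21 11
f 21 9 22
f 21 22 11
f 22 9 23
f 22 23 11
f 23 9 24
f 23 24 11
f 24 9 25
f 24 25 11
f 25 9 26
f 25 26 11
f 26 9 10
f 26 10 11
f 28 27 31
f 28 31 29
f 29 31 32
f 29 32 30
f 31 27 33
f 31 33 32
f 32 33 34
f 32 34 30
f 33 27 35
f 33 35 34
f 34 35 36
f 34 36 30
f 35 27 37
f 35 37 36
f 36 37 38
f 36 38 30
f 37 27 39
f 37 39 38
f 38 39 40
f 38 40 30
f 39 27 41
f 39 41 40
f 40 41 42
f 40 42 30
f 41 27 43
f 41 43 42
f 42 43 44
f 42 44 30
f 43 27 45
f 43 45 44
f 44 45 46
f 44 46 30
f 45 27 28
f 45 28 46
f 46 28 29
f 46 29 30
f 48 47 50
f 48 50 49
f 50 47 51
f 50 51 49
f 51 47 52
f 51 52 49
f 52 47 53
f 52 53 49
f 53 47 54
f 53 54 49
f 54 47 55
f 54 55 49
f 55 47 56
f 55 56 49
f 56 47 57
f 56 57 49
f 57 47 58
f 57 58 49
f 58 47 59
f 58 59 49
f 59 47 60
f 59 60 49
f 60 47 61
f 60 61 49
f 61 47 62
f 61 62 49
f 62 47 48
f 62 48 49



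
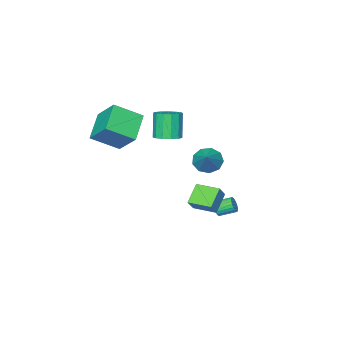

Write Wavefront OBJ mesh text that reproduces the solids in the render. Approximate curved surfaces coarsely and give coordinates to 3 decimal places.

v 0.094 2.761 -0.6
v 0.634 2.944 0.135
v -0.385 3.979 -0.551
v 0.155 4.162 0.183
v 1.025 3.158 -1.383
v 1.565 3.341 -0.649
v 0.546 4.376 -1.335
v 1.086 4.559 -0.6
v -1.765 -2.053 0.392
v -1.005 -2.125 0.596
v -1.455 -2.599 2.111
v -2.215 -2.527 1.908
v -1.122 -1.706 0.692
v -1.571 -2.18 2.207
v -1.443 -1.397 0.693
v -1.892 -1.872 2.208
v -1.866 -1.297 0.599
v -2.316 -1.771 2.114
v -2.257 -1.437 0.439
v -2.707 -1.911 1.954
v -2.492 -1.772 0.265
v -2.942 -2.246 1.78
v -2.497 -2.196 0.131
v -2.946 -2.671 1.646
v -2.269 -2.575 0.08
v -2.718 -3.049 1.595
v -1.881 -2.788 0.128
v -2.33 -3.263 1.643
v -1.456 -2.768 0.26
v -1.906 -3.242 1.775
v -1.13 -2.52 0.435
v -1.579 -2.995 1.95
v -1.785 1.12 0.06
v -1.379 0.434 0.292
v -0.855 2.02 1.1
v -1.117 0.674 -0.151
v -1.167 1.123 -0.495
v -1.506 1.571 -0.579
v -1.976 1.807 -0.364
v -2.356 1.722 0.049
v -2.468 1.355 0.467
v -2.261 0.878 0.695
v -1.831 0.514 0.626
v -2.297 1.281 -3.798
v -2.005 1.337 -3.396
v -2.651 2.015 -3.02
v -2.943 1.959 -3.422
v -1.928 1.481 -3.525
v -2.575 2.159 -3.149
v -1.916 1.59 -3.701
v -2.563 2.269 -3.326
v -1.969 1.646 -3.894
v -2.616 2.325 -3.519
v -2.079 1.639 -4.071
v -2.726 2.318 -3.695
v -2.227 1.57 -4.2
v -2.874 2.248 -3.824
v -2.386 1.451 -4.259
v -3.033 2.129 -3.884
v -2.53 1.302 -4.239
v -3.177 1.981 -3.864
v -2.634 1.15 -4.143
v -3.281 1.829 -3.767
v -2.679 1.02 -3.987
v -3.326 1.699 -3.611
v -2.658 0.936 -3.798
v -3.305 1.614 -3.422
v -2.575 0.911 -3.609
v -3.222 1.589 -3.233
v -2.443 0.95 -3.453
v -3.09 1.628 -3.077
v -2.286 1.046 -3.356
v -2.933 1.725 -2.981
v -2.131 1.183 -3.336
v -2.778 1.861 -2.961
v 0.784 -2.287 2.207
v 0.778 -0.981 3.49
v 2.056 -1.4 1.311
v 2.05 -0.095 2.594
v 2.03 -3.165 3.106
v 2.024 -1.86 4.389
v 3.302 -2.279 2.21
v 3.296 -0.973 3.493
f 2 4 1
f 5 2 1
f 1 4 3
f 3 5 1
f 2 8 4
f 6 2 5
f 6 8 2
f 4 8 3
f 7 5 3
f 3 8 7
f 7 6 5
f 8 6 7
f 10 9 13
f 10 13 11
f 11 13 14
f 11 14 12
f 13 9 15
f 13 15 14
f 14 15 16
f 14 16 12
f 15 9 17
f 15 17 16
f 16 17 18
f 16 18 12
f 17 9 19
f 17 19 18
f 18 19 20
f 18 20 12
f 19 9 21
f 19 21 20
f 20 21 22
f 20 22 12
f 21 9 23
f 21 23 22
f 22 23 24
f 22 24 12
f 23 9 25
f 23 25 24
f 24 25 26
f 24 26 12
f 25 9 27
f 25 27 26
f 26 27 28
f 26 28 12
f 27 9 29
f 27 29 28
f 28 29 30
f 28 30 12
f 29 9 31
f 29 31 30
f 30 31 32
f 30 32 12
f 31 9 10
f 31 10 32
f 32 10 11
f 32 11 12
f 34 33 36
f 34 36 35
f 36 33 37
f 36 37 35
f 37 33 38
f 37 38 35
f 38 33 39
f 38 39 35
f 39 33 40
f 39 40 35
f 40 33 41
f 40 41 35
f 41 33 42
f 41 42 35
f 42 33 43
f 42 43 35
f 43 33 34
f 43 34 35
f 45 44 48
f 45 48 46
f 46 48 49
f 46 49 47
f 48 44 50
f 48 50 49
f 49 50 51
f 49 51 47
f 50 44 52
f 50 52 51
f 51 52 53
f 51 53 47
f 52 44 54
f 52 54 53
f 53 54 55
f 53 55 47
f 54 44 56
f 54 56 55
f 55 56 57
f 55 57 47
f 56 44 58
f 56 58 57
f 57 58 59
f 57 59 47
f 58 44 60
f 58 60 59
f 59 60 61
f 59 61 47
f 60 44 62
f 60 62 61
f 61 62 63
f 61 63 47
f 62 44 64
f 62 64 63
f 63 64 65
f 63 65 47
f 64 44 66
f 64 66 65
f 65 66 67
f 65 67 47
f 66 44 68
f 66 68 67
f 67 68 69
f 67 69 47
f 68 44 70
f 68 70 69
f 69 70 71
f 69 71 47
f 70 44 72
f 70 72 71
f 71 72 73
f 71 73 47
f 72 44 74
f 72 74 73
f 73 74 75
f 73 75 47
f 74 44 45
f 74 45 75
f 75 45 46
f 75 46 47
f 77 79 76
f 80 77 76
f 76 79 78
f 78 80 76
f 77 83 79
f 81 77 80
f 81 83 77
f 79 83 78
f 82 80 78
f 78 83 82
f 82 81 80
f 83 81 82



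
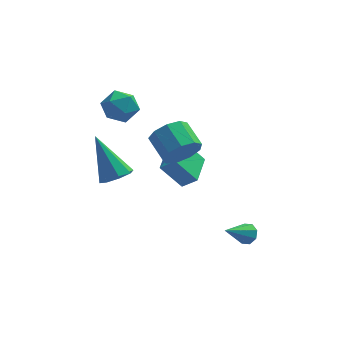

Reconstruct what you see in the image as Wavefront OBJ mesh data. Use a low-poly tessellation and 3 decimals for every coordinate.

v -2.868 1.358 2.836
v -2.092 1.481 2.409
v -3.208 0.299 1.911
v -2.432 0.422 1.484
v -2.438 0.081 2.31
v -2.228 0.735 2.881
v -3.072 1.045 1.439
v -2.862 1.699 2.01
v -2.218 1.288 1.545
v -1.827 0.692 2.084
v -3.473 1.088 2.236
v -3.082 0.492 2.775
v -0.141 -1.592 1.027
v 0.202 -1.072 0.364
v -0.355 -0.008 0.91
v -0.699 -0.528 1.573
v -0.36 -1.282 0.2
v -0.917 -0.218 0.746
v -0.82 -1.637 0.422
v -1.378 -0.573 0.969
v -0.963 -1.972 0.928
v -1.52 -0.907 1.474
v -0.721 -2.128 1.48
v -1.278 -1.064 2.026
v -0.208 -2.034 1.82
v -0.765 -0.97 2.366
v 0.336 -1.733 1.788
v -0.221 -0.669 2.335
v 0.657 -1.366 1.401
v 0.1 -0.302 1.947
v 0.604 -1.105 0.838
v 0.047 -0.041 1.385
v -2.835 -4.464 1.936
v -2.454 -3.86 1.784
v -3.645 -3.516 3.664
v -2.959 -3.859 1.546
v -3.392 -4.212 1.537
v -3.499 -4.712 1.762
v -3.217 -5.067 2.088
v -2.711 -5.068 2.326
v -2.278 -4.715 2.335
v -2.172 -4.215 2.111
v 2.433 -3.339 -2.768
v 2.828 -3.472 -2.441
v 1.467 -4.061 -1.892
v 2.656 -3.119 -2.341
v 2.353 -2.895 -2.49
v 2.096 -2.931 -2.803
v 2.037 -3.206 -3.095
v 2.21 -3.559 -3.195
v 2.513 -3.783 -3.046
v 2.769 -3.747 -2.733
v -1.057 -0.873 -0.46
v -0.422 -1.067 0.088
v -0.674 0.677 -0.354
v -0.039 0.483 0.193
v -0.141 -1.023 -1.573
v 0.494 -1.217 -1.026
v 0.242 0.527 -1.468
v 0.877 0.333 -0.92
f 1 12 6
f 1 6 2
f 1 2 8
f 1 8 11
f 1 11 12
f 2 6 10
f 6 12 5
f 12 11 3
f 11 8 7
f 8 2 9
f 4 10 5
f 4 5 3
f 4 3 7
f 4 7 9
f 4 9 10
f 5 10 6
f 3 5 12
f 7 3 11
f 9 7 8
f 10 9 2
f 14 13 17
f 14 17 15
f 15 17 18
f 15 18 16
f 17 13 19
f 17 19 18
f 18 19 20
f 18 20 16
f 19 13 21
f 19 21 20
f 20 21 22
f 20 22 16
f 21 13 23
f 21 23 22
f 22 23 24
f 22 24 16
f 23 13 25
f 23 25 24
f 24 25 26
f 24 26 16
f 25 13 27
f 25 27 26
f 26 27 28
f 26 28 16
f 27 13 29
f 27 29 28
f 28 29 30
f 28 30 16
f 29 13 31
f 29 31 30
f 30 31 32
f 30 32 16
f 31 13 14
f 31 14 32
f 32 14 15
f 32 15 16
f 34 33 36
f 34 36 35
f 36 33 37
f 36 37 35
f 37 33 38
f 37 38 35
f 38 33 39
f 38 39 35
f 39 33 40
f 39 40 35
f 40 33 41
f 40 41 35
f 41 33 42
f 41 42 35
f 42 33 34
f 42 34 35
f 44 43 46
f 44 46 45
f 46 43 47
f 46 47 45
f 47 43 48
f 47 48 45
f 48 43 49
f 48 49 45
f 49 43 50
f 49 50 45
f 50 43 51
f 50 51 45
f 51 43 52
f 51 52 45
f 52 43 44
f 52 44 45
f 54 56 53
f 57 54 53
f 53 56 55
f 55 57 53
f 54 60 56
f 58 54 57
f 58 60 54
f 56 60 55
f 59 57 55
f 55 60 59
f 59 58 57
f 60 58 59



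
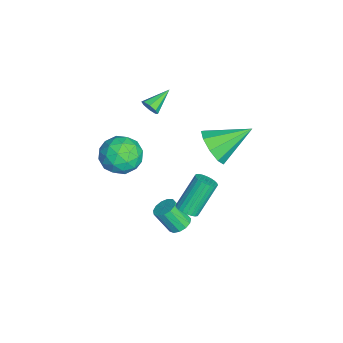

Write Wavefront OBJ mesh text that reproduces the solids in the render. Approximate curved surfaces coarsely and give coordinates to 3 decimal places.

v -2.958 -0.487 2.444
v -2.692 -0.467 2.879
v -3.862 0.407 2.956
v -2.575 -0.2 2.62
v -2.682 -0.101 2.258
v -2.951 -0.228 2.005
v -3.224 -0.507 2.009
v -3.341 -0.774 2.269
v -3.234 -0.873 2.631
v -2.965 -0.746 2.884
v -0.814 0.95 -4.518
v -0.325 1.237 -4.265
v -0.498 0.496 -3.09
v -0.986 0.21 -3.342
v -0.605 1.43 -4.185
v -0.777 0.689 -3.009
v -0.951 1.471 -4.21
v -1.123 0.73 -3.035
v -1.253 1.346 -4.333
v -1.426 0.606 -3.157
v -1.416 1.096 -4.514
v -1.589 0.356 -3.339
v -1.388 0.8 -4.697
v -1.561 0.059 -3.521
v -1.177 0.551 -4.823
v -1.35 -0.189 -3.647
v -0.851 0.429 -4.852
v -1.024 -0.311 -3.676
v -0.513 0.473 -4.775
v -0.686 -0.268 -3.599
v -0.271 0.668 -4.616
v -0.443 -0.073 -3.44
v -0.2 0.953 -4.426
v -0.373 0.212 -3.251
v -0.217 -1.31 1.87
v 0.293 -1.616 0.952
v -1.753 -1.884 1.208
v -1.243 -2.19 0.29
v -1.057 -2.727 1.224
v -0.107 -2.372 1.633
v -1.353 -1.128 0.527
v -0.403 -0.773 0.936
v -0.409 -1.503 0.122
v -0.226 -2.491 0.553
v -1.234 -1.009 1.607
v -1.051 -1.997 2.038
v 0.173 -1.413 1.47
v -1.633 -2.087 0.69
v -1.524 -2.403 1.24
v -1.224 -2.583 0.7
v -0.062 -1.857 1.87
v 0.238 -2.037 1.33
v -0.556 -2.69 1.49
v -1.698 -1.463 0.83
v -1.398 -1.643 0.29
v -0.236 -0.917 1.46
v 0.064 -1.097 0.92
v -0.904 -0.81 0.67
v 0.06 -1.526 0.442
v -0.843 -1.863 0.052
v -0.908 -1.239 0.192
v -0.349 -1.031 0.432
v 0.168 -2.107 0.695
v -0.735 -2.444 0.306
v -0.626 -2.76 0.855
v -0.067 -2.551 1.095
v -0.245 -2.041 0.207
v -0.725 -1.056 1.854
v -1.628 -1.393 1.465
v -1.393 -0.949 1.065
v -0.834 -0.74 1.305
v -0.617 -1.637 2.108
v -1.52 -1.974 1.718
v -1.111 -2.469 1.728
v -0.552 -2.261 1.968
v -1.215 -1.459 1.953
v -0.675 1.287 -3.185
v -0.204 1.658 -3.163
v -0.974 2.544 -1.593
v -1.445 2.173 -1.615
v -0.35 1.777 -3.302
v -1.119 2.663 -1.732
v -0.545 1.822 -3.423
v -1.315 2.708 -1.853
v -0.76 1.785 -3.508
v -1.53 2.671 -1.938
v -0.963 1.673 -3.544
v -1.732 2.559 -1.974
v -1.121 1.502 -3.524
v -1.891 2.387 -1.955
v -1.212 1.298 -3.454
v -1.981 2.183 -1.884
v -1.22 1.092 -3.342
v -1.99 1.978 -1.772
v -1.146 0.916 -3.207
v -1.916 1.802 -1.637
v -1.001 0.797 -3.068
v -1.77 1.683 -1.498
v -0.805 0.752 -2.947
v -1.575 1.638 -1.377
v -0.59 0.789 -2.862
v -1.36 1.675 -1.292
v -0.388 0.901 -2.826
v -1.157 1.787 -1.256
v -0.229 1.073 -2.845
v -0.999 1.958 -1.276
v -0.139 1.277 -2.916
v -0.908 2.162 -1.346
v -0.13 1.482 -3.028
v -0.9 2.368 -1.458
v -2.281 2.453 0.132
v -1.428 2.301 0.742
v -2.699 4.267 1.168
v -1.246 2.68 0.152
v -1.548 2.954 -0.448
v -2.193 2.993 -0.776
v -2.879 2.78 -0.68
v -3.286 2.414 -0.204
v -3.222 2.066 0.429
v -2.718 1.9 0.923
v -2.01 1.993 1.047
f 2 1 4
f 2 4 3
f 4 1 5
f 4 5 3
f 5 1 6
f 5 6 3
f 6 1 7
f 6 7 3
f 7 1 8
f 7 8 3
f 8 1 9
f 8 9 3
f 9 1 10
f 9 10 3
f 10 1 2
f 10 2 3
f 12 11 15
f 12 15 13
f 13 15 16
f 13 16 14
f 15 11 17
f 15 17 16
f 16 17 18
f 16 18 14
f 17 11 19
f 17 19 18
f 18 19 20
f 18 20 14
f 19 11 21
f 19 21 20
f 20 21 22
f 20 22 14
f 21 11 23
f 21 23 22
f 22 23 24
f 22 24 14
f 23 11 25
f 23 25 24
f 24 25 26
f 24 26 14
f 25 11 27
f 25 27 26
f 26 27 28
f 26 28 14
f 27 11 29
f 27 29 28
f 28 29 30
f 28 30 14
f 29 11 31
f 29 31 30
f 30 31 32
f 30 32 14
f 31 11 33
f 31 33 32
f 32 33 34
f 32 34 14
f 33 11 12
f 33 12 34
f 34 12 13
f 34 13 14
f 35 72 51
f 72 46 75
f 51 75 40
f 72 75 51
f 35 51 47
f 51 40 52
f 47 52 36
f 51 52 47
f 35 47 56
f 47 36 57
f 56 57 42
f 47 57 56
f 35 56 68
f 56 42 71
f 68 71 45
f 56 71 68
f 35 68 72
f 68 45 76
f 72 76 46
f 68 76 72
f 36 52 63
f 52 40 66
f 63 66 44
f 52 66 63
f 40 75 53
f 75 46 74
f 53 74 39
f 75 74 53
f 46 76 73
f 76 45 69
f 73 69 37
f 76 69 73
f 45 71 70
f 71 42 58
f 70 58 41
f 71 58 70
f 42 57 62
f 57 36 59
f 62 59 43
f 57 59 62
f 38 64 50
f 64 44 65
f 50 65 39
f 64 65 50
f 38 50 48
f 50 39 49
f 48 49 37
f 50 49 48
f 38 48 55
f 48 37 54
f 55 54 41
f 48 54 55
f 38 55 60
f 55 41 61
f 60 61 43
f 55 61 60
f 38 60 64
f 60 43 67
f 64 67 44
f 60 67 64
f 39 65 53
f 65 44 66
f 53 66 40
f 65 66 53
f 37 49 73
f 49 39 74
f 73 74 46
f 49 74 73
f 41 54 70
f 54 37 69
f 70 69 45
f 54 69 70
f 43 61 62
f 61 41 58
f 62 58 42
f 61 58 62
f 44 67 63
f 67 43 59
f 63 59 36
f 67 59 63
f 78 77 81
f 78 81 79
f 79 81 82
f 79 82 80
f 81 77 83
f 81 83 82
f 82 83 84
f 82 84 80
f 83 77 85
f 83 85 84
f 84 85 86
f 84 86 80
f 85 77 87
f 85 87 86
f 86 87 88
f 86 88 80
f 87 77 89
f 87 89 88
f 88 89 90
f 88 90 80
f 89 77 91
f 89 91 90
f 90 91 92
f 90 92 80
f 91 77 93
f 91 93 92
f 92 93 94
f 92 94 80
f 93 77 95
f 93 95 94
f 94 95 96
f 94 96 80
f 95 77 97
f 95 97 96
f 96 97 98
f 96 98 80
f 97 77 99
f 97 99 98
f 98 99 100
f 98 100 80
f 99 77 101
f 99 101 100
f 100 101 102
f 100 102 80
f 101 77 103
f 101 103 102
f 102 103 104
f 102 104 80
f 103 77 105
f 103 105 104
f 104 105 106
f 104 106 80
f 105 77 107
f 105 107 106
f 106 107 108
f 106 108 80
f 107 77 109
f 107 109 108
f 108 109 110
f 108 110 80
f 109 77 78
f 109 78 110
f 110 78 79
f 110 79 80
f 112 111 114
f 112 114 113
f 114 111 115
f 114 115 113
f 115 111 116
f 115 116 113
f 116 111 117
f 116 117 113
f 117 111 118
f 117 118 113
f 118 111 119
f 118 119 113
f 119 111 120
f 119 120 113
f 120 111 121
f 120 121 113
f 121 111 112
f 121 112 113



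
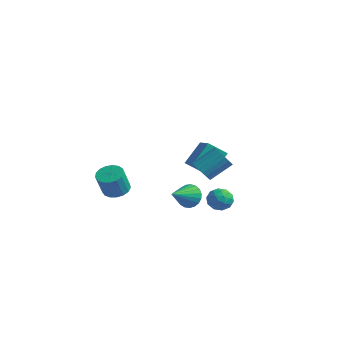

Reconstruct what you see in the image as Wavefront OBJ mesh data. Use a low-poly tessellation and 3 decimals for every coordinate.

v 3.657 -1.387 0.85
v 4.364 -1.579 0.612
v 4.989 -0.445 1.551
v 4.283 -0.253 1.79
v 4.289 -1.37 0.409
v 4.914 -0.236 1.349
v 4.117 -1.163 0.274
v 4.742 -0.029 1.214
v 3.876 -0.991 0.227
v 4.501 0.143 1.167
v 3.601 -0.879 0.274
v 4.226 0.255 1.214
v 3.335 -0.844 0.41
v 3.96 0.29 1.349
v 3.118 -0.892 0.612
v 3.743 0.242 1.551
v 2.983 -1.015 0.85
v 3.608 0.119 1.79
v 2.951 -1.195 1.089
v 3.576 -0.061 2.028
v 3.026 -1.404 1.291
v 3.651 -0.27 2.231
v 3.198 -1.611 1.426
v 3.823 -0.477 2.366
v 3.439 -1.783 1.473
v 4.064 -0.649 2.413
v 3.714 -1.895 1.426
v 4.339 -0.761 2.366
v 3.98 -1.93 1.291
v 4.605 -0.796 2.23
v 4.197 -1.882 1.089
v 4.822 -0.748 2.028
v 4.332 -1.759 0.85
v 4.957 -0.625 1.79
v 0.562 0.867 -0.504
v 0.649 2.095 0.684
v 1.362 1.595 -1.313
v 1.448 2.822 -0.125
v 1.672 0.258 0.045
v 1.758 1.485 1.233
v 2.471 0.985 -0.764
v 2.558 2.213 0.424
v 2.566 1.802 -2.289
v 3.28 1.412 -2.186
v 2.36 1.128 -3.414
v 3.074 0.738 -3.311
v 2.447 0.585 -2.805
v 2.574 1.002 -2.11
v 3.066 1.538 -3.49
v 3.193 1.955 -2.795
v 3.589 1.249 -2.928
v 3.206 0.66 -2.505
v 2.434 1.88 -3.095
v 2.051 1.291 -2.672
v 2.941 1.666 -2.139
v 2.699 0.874 -3.461
v 2.33 0.784 -3.164
v 2.75 0.555 -3.103
v 2.526 1.425 -2.094
v 2.946 1.196 -2.034
v 2.456 0.71 -2.398
v 2.694 1.344 -3.566
v 3.114 1.115 -3.506
v 2.89 1.985 -2.497
v 3.31 1.756 -2.436
v 3.184 1.83 -3.202
v 3.542 1.341 -2.515
v 3.421 0.945 -3.176
v 3.417 1.415 -3.281
v 3.492 1.66 -2.872
v 3.317 0.995 -2.266
v 3.196 0.599 -2.927
v 2.828 0.509 -2.63
v 2.902 0.754 -2.221
v 3.499 0.899 -2.702
v 2.444 1.941 -2.673
v 2.323 1.545 -3.334
v 2.738 1.786 -3.379
v 2.812 2.031 -2.97
v 2.219 1.595 -2.424
v 2.098 1.199 -3.085
v 2.148 0.88 -2.728
v 2.223 1.125 -2.319
v 2.141 1.641 -2.898
v -3.584 -0.346 -3.601
v -2.741 -0.238 -3.584
v -2.693 -0.845 -2.082
v -3.536 -0.954 -2.099
v -2.887 0.112 -3.437
v -2.839 -0.495 -1.936
v -3.193 0.358 -3.328
v -3.145 -0.25 -1.827
v -3.588 0.442 -3.282
v -3.541 -0.166 -1.781
v -3.983 0.345 -3.308
v -3.935 -0.262 -1.807
v -4.286 0.09 -3.402
v -4.238 -0.517 -1.901
v -4.428 -0.265 -3.541
v -4.38 -0.872 -2.04
v -4.377 -0.638 -3.693
v -4.329 -1.246 -2.192
v -4.144 -0.945 -3.825
v -4.096 -1.552 -2.324
v -3.783 -1.115 -3.905
v -3.735 -1.722 -2.404
v -3.376 -1.108 -3.915
v -3.328 -1.715 -2.414
v -3.017 -0.927 -3.854
v -2.969 -1.534 -2.352
v -2.788 -0.613 -3.734
v -2.74 -1.22 -2.233
v 1.856 -0.252 -2.238
v 2.57 -0.043 -1.87
v 1.884 -1.788 -1.422
v 2.337 0.073 -1.644
v 2.02 0.132 -1.521
v 1.675 0.126 -1.522
v 1.361 0.054 -1.646
v 1.133 -0.071 -1.873
v 1.03 -0.227 -2.163
v 1.069 -0.387 -2.466
v 1.245 -0.524 -2.73
v 1.526 -0.614 -2.908
v 1.865 -0.641 -2.971
v 2.201 -0.601 -2.907
v 2.478 -0.5 -2.728
v 2.648 -0.357 -2.463
v 2.68 -0.195 -2.16
f 2 1 5
f 2 5 3
f 3 5 6
f 3 6 4
f 5 1 7
f 5 7 6
f 6 7 8
f 6 8 4
f 7 1 9
f 7 9 8
f 8 9 10
f 8 10 4
f 9 1 11
f 9 11 10
f 10 11 12
f 10 12 4
f 11 1 13
f 11 13 12
f 12 13 14
f 12 14 4
f 13 1 15
f 13 15 14
f 14 15 16
f 14 16 4
f 15 1 17
f 15 17 16
f 16 17 18
f 16 18 4
f 17 1 19
f 17 19 18
f 18 19 20
f 18 20 4
f 19 1 21
f 19 21 20
f 20 21 22
f 20 22 4
f 21 1 23
f 21 23 22
f 22 23 24
f 22 24 4
f 23 1 25
f 23 25 24
f 24 25 26
f 24 26 4
f 25 1 27
f 25 27 26
f 26 27 28
f 26 28 4
f 27 1 29
f 27 29 28
f 28 29 30
f 28 30 4
f 29 1 31
f 29 31 30
f 30 31 32
f 30 32 4
f 31 1 33
f 31 33 32
f 32 33 34
f 32 34 4
f 33 1 2
f 33 2 34
f 34 2 3
f 34 3 4
f 36 38 35
f 39 36 35
f 35 38 37
f 37 39 35
f 36 42 38
f 40 36 39
f 40 42 36
f 38 42 37
f 41 39 37
f 37 42 41
f 41 40 39
f 42 40 41
f 43 80 59
f 80 54 83
f 59 83 48
f 80 83 59
f 43 59 55
f 59 48 60
f 55 60 44
f 59 60 55
f 43 55 64
f 55 44 65
f 64 65 50
f 55 65 64
f 43 64 76
f 64 50 79
f 76 79 53
f 64 79 76
f 43 76 80
f 76 53 84
f 80 84 54
f 76 84 80
f 44 60 71
f 60 48 74
f 71 74 52
f 60 74 71
f 48 83 61
f 83 54 82
f 61 82 47
f 83 82 61
f 54 84 81
f 84 53 77
f 81 77 45
f 84 77 81
f 53 79 78
f 79 50 66
f 78 66 49
f 79 66 78
f 50 65 70
f 65 44 67
f 70 67 51
f 65 67 70
f 46 72 58
f 72 52 73
f 58 73 47
f 72 73 58
f 46 58 56
f 58 47 57
f 56 57 45
f 58 57 56
f 46 56 63
f 56 45 62
f 63 62 49
f 56 62 63
f 46 63 68
f 63 49 69
f 68 69 51
f 63 69 68
f 46 68 72
f 68 51 75
f 72 75 52
f 68 75 72
f 47 73 61
f 73 52 74
f 61 74 48
f 73 74 61
f 45 57 81
f 57 47 82
f 81 82 54
f 57 82 81
f 49 62 78
f 62 45 77
f 78 77 53
f 62 77 78
f 51 69 70
f 69 49 66
f 70 66 50
f 69 66 70
f 52 75 71
f 75 51 67
f 71 67 44
f 75 67 71
f 86 85 89
f 86 89 87
f 87 89 90
f 87 90 88
f 89 85 91
f 89 91 90
f 90 91 92
f 90 92 88
f 91 85 93
f 91 93 92
f 92 93 94
f 92 94 88
f 93 85 95
f 93 95 94
f 94 95 96
f 94 96 88
f 95 85 97
f 95 97 96
f 96 97 98
f 96 98 88
f 97 85 99
f 97 99 98
f 98 99 100
f 98 100 88
f 99 85 101
f 99 101 100
f 100 101 102
f 100 102 88
f 101 85 103
f 101 103 102
f 102 103 104
f 102 104 88
f 103 85 105
f 103 105 104
f 104 105 106
f 104 106 88
f 105 85 107
f 105 107 106
f 106 107 108
f 106 108 88
f 107 85 109
f 107 109 108
f 108 109 110
f 108 110 88
f 109 85 111
f 109 111 110
f 110 111 112
f 110 112 88
f 111 85 86
f 111 86 112
f 112 86 87
f 112 87 88
f 114 113 116
f 114 116 115
f 116 113 117
f 116 117 115
f 117 113 118
f 117 118 115
f 118 113 119
f 118 119 115
f 119 113 120
f 119 120 115
f 120 113 121
f 120 121 115
f 121 113 122
f 121 122 115
f 122 113 123
f 122 123 115
f 123 113 124
f 123 124 115
f 124 113 125
f 124 125 115
f 125 113 126
f 125 126 115
f 126 113 127
f 126 127 115
f 127 113 128
f 127 128 115
f 128 113 129
f 128 129 115
f 129 113 114
f 129 114 115



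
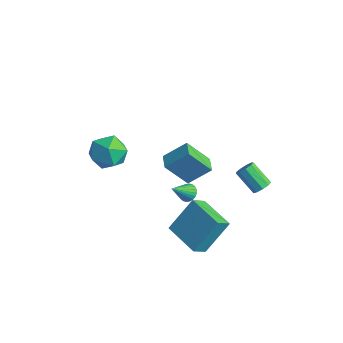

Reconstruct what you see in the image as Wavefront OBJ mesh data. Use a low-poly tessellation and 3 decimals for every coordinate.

v 2.216 -1.482 2.597
v 2.823 -0.545 3.506
v 2.786 -0.557 1.263
v 3.393 0.38 2.173
v 2.967 -1.96 2.587
v 3.574 -1.023 3.497
v 3.537 -1.035 1.254
v 4.144 -0.098 2.163
v 1.767 -0.811 -3.766
v 2.018 0.464 -2.104
v 1.692 0.001 -4.378
v 1.942 1.277 -2.716
v 3.738 -0.837 -4.044
v 3.988 0.439 -2.382
v 3.662 -0.024 -4.656
v 3.913 1.251 -2.994
v 2.889 -0.521 -0.263
v 3.162 -0.817 -0.591
v 2.891 -1.499 0.623
v 3.311 -0.724 -0.489
v 3.395 -0.6 -0.352
v 3.402 -0.464 -0.202
v 3.331 -0.337 -0.061
v 3.193 -0.237 0.049
v 3.008 -0.181 0.112
v 2.806 -0.176 0.118
v 2.615 -0.224 0.065
v 2.467 -0.317 -0.037
v 2.383 -0.441 -0.174
v 2.376 -0.577 -0.324
v 2.447 -0.705 -0.465
v 2.585 -0.804 -0.575
v 2.769 -0.861 -0.638
v 2.972 -0.865 -0.644
v 4.16 3.034 -0.996
v 4.512 2.784 -0.688
v 3.492 2.517 0.263
v 3.14 2.766 -0.044
v 4.5 3.136 -0.602
v 3.48 2.869 0.349
v 4.329 3.44 -0.7
v 3.309 3.173 0.251
v 4.078 3.554 -0.937
v 3.058 3.287 0.014
v 3.866 3.424 -1.201
v 2.846 3.157 -0.249
v 3.791 3.112 -1.369
v 2.772 2.844 -0.417
v 3.889 2.763 -1.362
v 2.869 2.495 -0.411
v 4.114 2.541 -1.184
v 3.094 2.273 -0.233
v 4.36 2.549 -0.918
v 3.34 2.281 0.033
v -2.465 -0.34 -0.477
v -1.768 -0.879 -1.16
v -2.892 -1.901 0.32
v -2.195 -2.44 -0.363
v -1.791 -1.754 0.417
v -1.528 -0.789 -0.075
v -3.132 -1.991 -0.765
v -2.869 -1.026 -1.257
v -2.18 -1.899 -1.337
v -1.352 -1.753 -0.607
v -3.308 -1.027 -0.233
v -2.48 -0.881 0.497
f 2 4 1
f 5 2 1
f 1 4 3
f 3 5 1
f 2 8 4
f 6 2 5
f 6 8 2
f 4 8 3
f 7 5 3
f 3 8 7
f 7 6 5
f 8 6 7
f 10 12 9
f 13 10 9
f 9 12 11
f 11 13 9
f 10 16 12
f 14 10 13
f 14 16 10
f 12 16 11
f 15 13 11
f 11 16 15
f 15 14 13
f 16 14 15
f 18 17 20
f 18 20 19
f 20 17 21
f 20 21 19
f 21 17 22
f 21 22 19
f 22 17 23
f 22 23 19
f 23 17 24
f 23 24 19
f 24 17 25
f 24 25 19
f 25 17 26
f 25 26 19
f 26 17 27
f 26 27 19
f 27 17 28
f 27 28 19
f 28 17 29
f 28 29 19
f 29 17 30
f 29 30 19
f 30 17 31
f 30 31 19
f 31 17 32
f 31 32 19
f 32 17 33
f 32 33 19
f 33 17 34
f 33 34 19
f 34 17 18
f 34 18 19
f 36 35 39
f 36 39 37
f 37 39 40
f 37 40 38
f 39 35 41
f 39 41 40
f 40 41 42
f 40 42 38
f 41 35 43
f 41 43 42
f 42 43 44
f 42 44 38
f 43 35 45
f 43 45 44
f 44 45 46
f 44 46 38
f 45 35 47
f 45 47 46
f 46 47 48
f 46 48 38
f 47 35 49
f 47 49 48
f 48 49 50
f 48 50 38
f 49 35 51
f 49 51 50
f 50 51 52
f 50 52 38
f 51 35 53
f 51 53 52
f 52 53 54
f 52 54 38
f 53 35 36
f 53 36 54
f 54 36 37
f 54 37 38
f 55 66 60
f 55 60 56
f 55 56 62
f 55 62 65
f 55 65 66
f 56 60 64
f 60 66 59
f 66 65 57
f 65 62 61
f 62 56 63
f 58 64 59
f 58 59 57
f 58 57 61
f 58 61 63
f 58 63 64
f 59 64 60
f 57 59 66
f 61 57 65
f 63 61 62
f 64 63 56



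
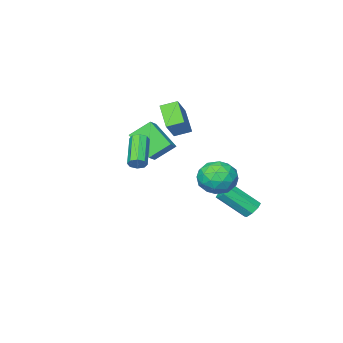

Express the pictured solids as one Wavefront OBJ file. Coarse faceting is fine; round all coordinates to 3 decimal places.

v 4.346 1.029 2.87
v 4.508 1.279 3.321
v 3.395 -0.06 4.46
v 3.234 -0.309 4.01
v 4.158 1.439 3.168
v 3.046 0.1 4.307
v 3.919 1.359 2.841
v 2.807 0.02 3.98
v 3.93 1.086 2.531
v 2.818 -0.253 3.67
v 4.185 0.78 2.42
v 3.072 -0.559 3.559
v 4.534 0.62 2.573
v 3.422 -0.719 3.712
v 4.773 0.7 2.9
v 3.661 -0.639 4.039
v 4.762 0.973 3.21
v 3.65 -0.366 4.349
v -1.993 -3.116 4.014
v -1.021 -2.557 5.155
v -1.468 -1.818 2.931
v -0.495 -1.26 4.072
v -1.205 -3.74 3.648
v -0.232 -3.182 4.789
v -0.679 -2.443 2.565
v 0.293 -1.884 3.706
v -3.938 0.596 -3.045
v -3.57 0.325 -3.562
v -2.394 -0.807 -2.132
v -2.762 -0.536 -1.615
v -3.36 0.774 -3.379
v -2.185 -0.358 -1.949
v -3.489 1.119 -3
v -2.314 -0.014 -1.57
v -3.881 1.157 -2.647
v -2.705 0.025 -1.217
v -4.306 0.867 -2.528
v -3.13 -0.265 -1.098
v -4.515 0.418 -2.711
v -3.34 -0.714 -1.281
v -4.386 0.074 -3.09
v -3.211 -1.059 -1.66
v -3.995 0.035 -3.443
v -2.819 -1.097 -2.013
v -0.941 -4.492 2.788
v -0.232 -4.065 3.275
v -1.107 -2.789 1.537
v -0.398 -2.362 2.024
v 0.118 -5.118 1.796
v 0.827 -4.691 2.283
v -0.048 -3.415 0.545
v 0.661 -2.988 1.032
v -1.603 1.976 1.221
v -0.73 2.759 0.847
v -0.47 0.441 0.653
v 0.403 1.224 0.279
v 0.164 1.097 1.479
v -0.536 2.045 1.83
v -0.664 1.155 -0.33
v -1.364 2.103 0.021
v -0.15 2.251 -0.112
v 0.362 2.215 1.006
v -1.562 0.985 0.494
v -1.05 0.949 1.612
v -1.266 2.502 1.084
v 0.066 0.698 0.416
v -0.074 0.623 1.122
v 0.439 1.083 0.902
v -1.152 2.083 1.662
v -0.639 2.543 1.442
v -0.113 1.566 1.813
v -0.561 0.657 0.058
v -0.048 1.117 -0.162
v -1.639 2.117 0.598
v -1.126 2.577 0.378
v -1.087 1.634 -0.313
v -0.412 2.664 0.3
v 0.254 1.761 -0.033
v -0.373 1.721 -0.391
v -0.785 2.278 -0.185
v -0.111 2.643 0.958
v 0.555 1.74 0.624
v 0.414 1.666 1.329
v 0.003 2.223 1.536
v 0.23 2.344 0.394
v -1.755 1.46 0.876
v -1.089 0.557 0.542
v -1.203 0.977 -0.036
v -1.614 1.534 0.171
v -1.454 1.439 1.533
v -0.788 0.536 1.2
v -0.415 0.922 1.685
v -0.827 1.479 1.891
v -1.43 0.856 1.106
f 2 1 5
f 2 5 3
f 3 5 6
f 3 6 4
f 5 1 7
f 5 7 6
f 6 7 8
f 6 8 4
f 7 1 9
f 7 9 8
f 8 9 10
f 8 10 4
f 9 1 11
f 9 11 10
f 10 11 12
f 10 12 4
f 11 1 13
f 11 13 12
f 12 13 14
f 12 14 4
f 13 1 15
f 13 15 14
f 14 15 16
f 14 16 4
f 15 1 17
f 15 17 16
f 16 17 18
f 16 18 4
f 17 1 2
f 17 2 18
f 18 2 3
f 18 3 4
f 20 22 19
f 23 20 19
f 19 22 21
f 21 23 19
f 20 26 22
f 24 20 23
f 24 26 20
f 22 26 21
f 25 23 21
f 21 26 25
f 25 24 23
f 26 24 25
f 28 27 31
f 28 31 29
f 29 31 32
f 29 32 30
f 31 27 33
f 31 33 32
f 32 33 34
f 32 34 30
f 33 27 35
f 33 35 34
f 34 35 36
f 34 36 30
f 35 27 37
f 35 37 36
f 36 37 38
f 36 38 30
f 37 27 39
f 37 39 38
f 38 39 40
f 38 40 30
f 39 27 41
f 39 41 40
f 40 41 42
f 40 42 30
f 41 27 43
f 41 43 42
f 42 43 44
f 42 44 30
f 43 27 28
f 43 28 44
f 44 28 29
f 44 29 30
f 46 48 45
f 49 46 45
f 45 48 47
f 47 49 45
f 46 52 48
f 50 46 49
f 50 52 46
f 48 52 47
f 51 49 47
f 47 52 51
f 51 50 49
f 52 50 51
f 53 90 69
f 90 64 93
f 69 93 58
f 90 93 69
f 53 69 65
f 69 58 70
f 65 70 54
f 69 70 65
f 53 65 74
f 65 54 75
f 74 75 60
f 65 75 74
f 53 74 86
f 74 60 89
f 86 89 63
f 74 89 86
f 53 86 90
f 86 63 94
f 90 94 64
f 86 94 90
f 54 70 81
f 70 58 84
f 81 84 62
f 70 84 81
f 58 93 71
f 93 64 92
f 71 92 57
f 93 92 71
f 64 94 91
f 94 63 87
f 91 87 55
f 94 87 91
f 63 89 88
f 89 60 76
f 88 76 59
f 89 76 88
f 60 75 80
f 75 54 77
f 80 77 61
f 75 77 80
f 56 82 68
f 82 62 83
f 68 83 57
f 82 83 68
f 56 68 66
f 68 57 67
f 66 67 55
f 68 67 66
f 56 66 73
f 66 55 72
f 73 72 59
f 66 72 73
f 56 73 78
f 73 59 79
f 78 79 61
f 73 79 78
f 56 78 82
f 78 61 85
f 82 85 62
f 78 85 82
f 57 83 71
f 83 62 84
f 71 84 58
f 83 84 71
f 55 67 91
f 67 57 92
f 91 92 64
f 67 92 91
f 59 72 88
f 72 55 87
f 88 87 63
f 72 87 88
f 61 79 80
f 79 59 76
f 80 76 60
f 79 76 80
f 62 85 81
f 85 61 77
f 81 77 54
f 85 77 81



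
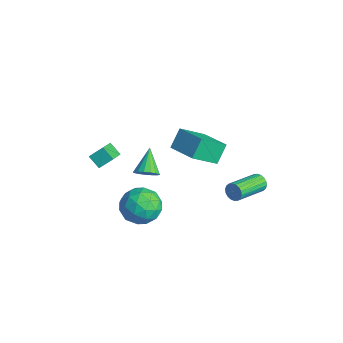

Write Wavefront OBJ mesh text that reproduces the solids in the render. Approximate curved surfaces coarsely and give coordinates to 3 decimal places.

v 0.371 4.509 0.43
v 0.578 4.73 0.924
v 1.236 2.812 1.505
v 1.029 2.591 1.01
v 0.335 4.666 0.987
v 0.994 2.747 1.568
v 0.1 4.571 0.939
v 0.759 2.652 1.52
v -0.081 4.463 0.79
v 0.577 2.545 1.371
v -0.173 4.365 0.57
v 0.485 2.446 1.151
v -0.158 4.295 0.322
v 0.501 2.377 0.903
v -0.037 4.268 0.095
v 0.621 2.349 0.676
v 0.164 4.288 -0.065
v 0.822 2.37 0.516
v 0.406 4.353 -0.128
v 1.065 2.434 0.453
v 0.641 4.448 -0.08
v 1.3 2.529 0.501
v 0.823 4.555 0.069
v 1.481 2.637 0.65
v 0.915 4.654 0.289
v 1.573 2.735 0.87
v 0.899 4.723 0.537
v 1.558 2.805 1.118
v 0.779 4.751 0.764
v 1.437 2.832 1.345
v 0.109 -2.754 2.975
v 1.188 -2.348 3.339
v 0.932 -3.492 1.361
v 2.011 -3.086 1.725
v 1.474 -3.992 2.318
v 0.966 -3.536 3.316
v 1.154 -2.304 1.384
v 0.646 -1.848 2.382
v 1.834 -2.07 2.356
v 2.032 -3.113 2.934
v 0.088 -2.727 1.766
v 0.286 -3.77 2.344
v 0.576 -2.486 3.299
v 1.544 -3.354 1.401
v 1.228 -3.886 1.75
v 1.862 -3.648 1.964
v 0.446 -3.185 3.285
v 1.08 -2.946 3.5
v 1.248 -3.913 2.899
v 1.04 -2.894 1.2
v 1.674 -2.655 1.415
v 0.258 -2.192 2.736
v 0.892 -1.954 2.95
v 0.872 -1.927 1.801
v 1.59 -2.084 2.935
v 2.074 -2.518 1.986
v 1.57 -2.058 1.785
v 1.271 -1.79 2.372
v 1.707 -2.697 3.275
v 2.19 -3.131 2.326
v 1.875 -3.664 2.674
v 1.576 -3.396 3.261
v 2.086 -2.534 2.696
v -0.07 -2.709 2.374
v 0.413 -3.143 1.425
v 0.544 -2.444 1.439
v 0.245 -2.176 2.026
v 0.046 -3.322 2.714
v 0.53 -3.756 1.765
v 0.849 -4.05 2.328
v 0.55 -3.782 2.915
v 0.034 -3.306 2.004
v -1.568 0.144 3.766
v -1.964 0.9 4.76
v -1.608 1.663 2.593
v -2.004 2.42 3.587
v 0.224 0.52 4.193
v -0.172 1.277 5.187
v 0.184 2.04 3.02
v -0.212 2.796 4.014
v -3.405 -0.407 0.128
v -2.903 0.135 0.259
v -4.495 0.347 1.192
v -3.091 0.258 -0.021
v -3.351 0.229 -0.267
v -3.623 0.054 -0.422
v -3.846 -0.227 -0.451
v -3.967 -0.549 -0.348
v -3.959 -0.838 -0.135
v -3.824 -1.028 0.138
v -3.593 -1.076 0.408
v -3.319 -0.971 0.615
v -3.065 -0.736 0.71
v -2.888 -0.426 0.671
v -2.83 -0.112 0.509
v -2.454 -4.218 4.117
v -2.254 -3.479 4.729
v -3.376 -3.366 3.39
v -3.176 -2.628 4.002
v -1.784 -3.952 3.578
v -1.584 -3.214 4.19
v -2.706 -3.101 2.851
v -2.506 -2.362 3.463
f 2 1 5
f 2 5 3
f 3 5 6
f 3 6 4
f 5 1 7
f 5 7 6
f 6 7 8
f 6 8 4
f 7 1 9
f 7 9 8
f 8 9 10
f 8 10 4
f 9 1 11
f 9 11 10
f 10 11 12
f 10 12 4
f 11 1 13
f 11 13 12
f 12 13 14
f 12 14 4
f 13 1 15
f 13 15 14
f 14 15 16
f 14 16 4
f 15 1 17
f 15 17 16
f 16 17 18
f 16 18 4
f 17 1 19
f 17 19 18
f 18 19 20
f 18 20 4
f 19 1 21
f 19 21 20
f 20 21 22
f 20 22 4
f 21 1 23
f 21 23 22
f 22 23 24
f 22 24 4
f 23 1 25
f 23 25 24
f 24 25 26
f 24 26 4
f 25 1 27
f 25 27 26
f 26 27 28
f 26 28 4
f 27 1 29
f 27 29 28
f 28 29 30
f 28 30 4
f 29 1 2
f 29 2 30
f 30 2 3
f 30 3 4
f 31 68 47
f 68 42 71
f 47 71 36
f 68 71 47
f 31 47 43
f 47 36 48
f 43 48 32
f 47 48 43
f 31 43 52
f 43 32 53
f 52 53 38
f 43 53 52
f 31 52 64
f 52 38 67
f 64 67 41
f 52 67 64
f 31 64 68
f 64 41 72
f 68 72 42
f 64 72 68
f 32 48 59
f 48 36 62
f 59 62 40
f 48 62 59
f 36 71 49
f 71 42 70
f 49 70 35
f 71 70 49
f 42 72 69
f 72 41 65
f 69 65 33
f 72 65 69
f 41 67 66
f 67 38 54
f 66 54 37
f 67 54 66
f 38 53 58
f 53 32 55
f 58 55 39
f 53 55 58
f 34 60 46
f 60 40 61
f 46 61 35
f 60 61 46
f 34 46 44
f 46 35 45
f 44 45 33
f 46 45 44
f 34 44 51
f 44 33 50
f 51 50 37
f 44 50 51
f 34 51 56
f 51 37 57
f 56 57 39
f 51 57 56
f 34 56 60
f 56 39 63
f 60 63 40
f 56 63 60
f 35 61 49
f 61 40 62
f 49 62 36
f 61 62 49
f 33 45 69
f 45 35 70
f 69 70 42
f 45 70 69
f 37 50 66
f 50 33 65
f 66 65 41
f 50 65 66
f 39 57 58
f 57 37 54
f 58 54 38
f 57 54 58
f 40 63 59
f 63 39 55
f 59 55 32
f 63 55 59
f 74 76 73
f 77 74 73
f 73 76 75
f 75 77 73
f 74 80 76
f 78 74 77
f 78 80 74
f 76 80 75
f 79 77 75
f 75 80 79
f 79 78 77
f 80 78 79
f 82 81 84
f 82 84 83
f 84 81 85
f 84 85 83
f 85 81 86
f 85 86 83
f 86 81 87
f 86 87 83
f 87 81 88
f 87 88 83
f 88 81 89
f 88 89 83
f 89 81 90
f 89 90 83
f 90 81 91
f 90 91 83
f 91 81 92
f 91 92 83
f 92 81 93
f 92 93 83
f 93 81 94
f 93 94 83
f 94 81 95
f 94 95 83
f 95 81 82
f 95 82 83
f 97 99 96
f 100 97 96
f 96 99 98
f 98 100 96
f 97 103 99
f 101 97 100
f 101 103 97
f 99 103 98
f 102 100 98
f 98 103 102
f 102 101 100
f 103 101 102



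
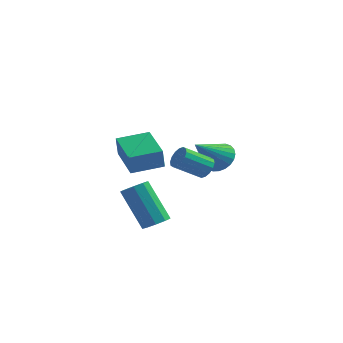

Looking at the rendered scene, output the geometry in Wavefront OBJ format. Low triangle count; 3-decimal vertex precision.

v 1.907 3.287 1.463
v 2.529 3.493 2.004
v 1.253 1.973 2.717
v 2.289 3.703 2.098
v 1.992 3.848 2.095
v 1.681 3.909 1.996
v 1.404 3.874 1.816
v 1.205 3.75 1.582
v 1.112 3.556 1.33
v 1.14 3.32 1.098
v 1.285 3.08 0.922
v 1.525 2.871 0.828
v 1.822 2.725 0.831
v 2.133 2.665 0.93
v 2.41 2.699 1.11
v 2.609 2.823 1.344
v 2.702 3.017 1.596
v 2.674 3.253 1.828
v 2.454 0.255 2.277
v 2.737 0.413 2.77
v 1.748 -0.337 3.577
v 1.466 -0.495 3.083
v 2.531 0.633 2.723
v 1.542 -0.116 3.529
v 2.305 0.753 2.556
v 1.316 0.003 3.362
v 2.119 0.738 2.314
v 1.13 -0.011 3.121
v 2.022 0.595 2.063
v 1.033 -0.155 2.869
v 2.042 0.36 1.868
v 1.053 -0.39 2.675
v 2.172 0.097 1.783
v 1.183 -0.653 2.59
v 2.378 -0.124 1.831
v 1.389 -0.873 2.637
v 2.604 -0.243 1.998
v 1.615 -0.993 2.804
v 2.79 -0.229 2.239
v 1.801 -0.978 3.046
v 2.887 -0.085 2.491
v 1.898 -0.835 3.297
v 2.867 0.15 2.685
v 1.878 -0.6 3.492
v 1.207 -2.292 -0.112
v 1.751 -2.078 0.194
v 0.577 -1.674 1.998
v 0.033 -1.888 1.692
v 1.547 -1.735 -0.016
v 0.373 -1.33 1.788
v 1.183 -1.652 -0.271
v 0.01 -1.248 1.533
v 0.831 -1.869 -0.452
v -0.343 -1.465 1.353
v 0.654 -2.284 -0.473
v -0.519 -1.88 1.331
v 0.736 -2.703 -0.326
v -0.437 -2.298 1.478
v 1.039 -2.93 -0.079
v -0.135 -2.525 1.726
v 1.419 -2.858 0.153
v 0.246 -2.454 1.957
v 1.701 -2.522 0.261
v 0.527 -2.117 2.065
v 0.393 -3.094 3.097
v 0.394 -3.305 4.084
v -0.799 -1.673 3.401
v -0.798 -1.884 4.389
v 1.538 -2.176 3.291
v 1.539 -2.387 4.279
v 0.346 -0.755 3.596
v 0.347 -0.966 4.583
f 2 1 4
f 2 4 3
f 4 1 5
f 4 5 3
f 5 1 6
f 5 6 3
f 6 1 7
f 6 7 3
f 7 1 8
f 7 8 3
f 8 1 9
f 8 9 3
f 9 1 10
f 9 10 3
f 10 1 11
f 10 11 3
f 11 1 12
f 11 12 3
f 12 1 13
f 12 13 3
f 13 1 14
f 13 14 3
f 14 1 15
f 14 15 3
f 15 1 16
f 15 16 3
f 16 1 17
f 16 17 3
f 17 1 18
f 17 18 3
f 18 1 2
f 18 2 3
f 20 19 23
f 20 23 21
f 21 23 24
f 21 24 22
f 23 19 25
f 23 25 24
f 24 25 26
f 24 26 22
f 25 19 27
f 25 27 26
f 26 27 28
f 26 28 22
f 27 19 29
f 27 29 28
f 28 29 30
f 28 30 22
f 29 19 31
f 29 31 30
f 30 31 32
f 30 32 22
f 31 19 33
f 31 33 32
f 32 33 34
f 32 34 22
f 33 19 35
f 33 35 34
f 34 35 36
f 34 36 22
f 35 19 37
f 35 37 36
f 36 37 38
f 36 38 22
f 37 19 39
f 37 39 38
f 38 39 40
f 38 40 22
f 39 19 41
f 39 41 40
f 40 41 42
f 40 42 22
f 41 19 43
f 41 43 42
f 42 43 44
f 42 44 22
f 43 19 20
f 43 20 44
f 44 20 21
f 44 21 22
f 46 45 49
f 46 49 47
f 47 49 50
f 47 50 48
f 49 45 51
f 49 51 50
f 50 51 52
f 50 52 48
f 51 45 53
f 51 53 52
f 52 53 54
f 52 54 48
f 53 45 55
f 53 55 54
f 54 55 56
f 54 56 48
f 55 45 57
f 55 57 56
f 56 57 58
f 56 58 48
f 57 45 59
f 57 59 58
f 58 59 60
f 58 60 48
f 59 45 61
f 59 61 60
f 60 61 62
f 60 62 48
f 61 45 63
f 61 63 62
f 62 63 64
f 62 64 48
f 63 45 46
f 63 46 64
f 64 46 47
f 64 47 48
f 66 68 65
f 69 66 65
f 65 68 67
f 67 69 65
f 66 72 68
f 70 66 69
f 70 72 66
f 68 72 67
f 71 69 67
f 67 72 71
f 71 70 69
f 72 70 71

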